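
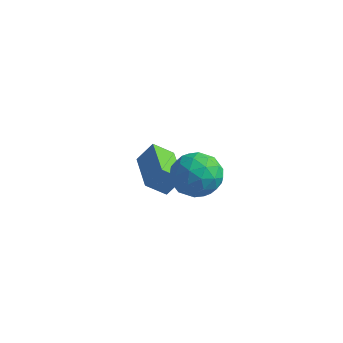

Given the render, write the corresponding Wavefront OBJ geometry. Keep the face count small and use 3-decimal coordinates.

v -3.011 1.729 -1.034
v -3.506 1.254 -0.498
v -4.195 2.949 -1.047
v -4.69 2.474 -0.511
v -2.63 2.106 -0.349
v -3.125 1.631 0.187
v -3.814 3.326 -0.362
v -4.309 2.851 0.174
v -0.869 -0.246 3.09
v -0.198 0.148 2.744
v -0.482 -1.428 2.496
v 0.189 -1.034 2.15
v 0.157 -1.161 2.992
v -0.082 -0.43 3.359
v -0.598 -0.85 1.881
v -0.837 -0.119 2.248
v -0.03 -0.225 1.997
v 0.436 -0.418 2.684
v -1.116 -0.862 2.556
v -0.65 -1.055 3.243
v -0.567 0.055 2.969
v -0.113 -1.335 2.271
v -0.132 -1.409 2.766
v 0.263 -1.178 2.562
v -0.5 -0.285 3.33
v -0.105 -0.054 3.127
v 0.103 -0.823 3.273
v -0.575 -1.226 2.113
v -0.18 -0.995 1.91
v -0.943 -0.102 2.678
v -0.548 0.129 2.474
v -0.783 -0.457 1.967
v -0.074 0.067 2.327
v 0.153 -0.628 1.978
v -0.309 -0.52 1.82
v -0.45 -0.09 2.035
v 0.2 -0.046 2.73
v 0.427 -0.741 2.381
v 0.408 -0.816 2.876
v 0.268 -0.386 3.092
v 0.299 -0.266 2.291
v -1.107 -0.539 2.859
v -0.88 -1.234 2.51
v -0.948 -0.894 2.148
v -1.088 -0.464 2.364
v -0.833 -0.652 3.262
v -0.606 -1.347 2.913
v -0.23 -1.19 3.205
v -0.371 -0.76 3.42
v -0.979 -1.014 2.949
f 2 4 1
f 5 2 1
f 1 4 3
f 3 5 1
f 2 8 4
f 6 2 5
f 6 8 2
f 4 8 3
f 7 5 3
f 3 8 7
f 7 6 5
f 8 6 7
f 9 46 25
f 46 20 49
f 25 49 14
f 46 49 25
f 9 25 21
f 25 14 26
f 21 26 10
f 25 26 21
f 9 21 30
f 21 10 31
f 30 31 16
f 21 31 30
f 9 30 42
f 30 16 45
f 42 45 19
f 30 45 42
f 9 42 46
f 42 19 50
f 46 50 20
f 42 50 46
f 10 26 37
f 26 14 40
f 37 40 18
f 26 40 37
f 14 49 27
f 49 20 48
f 27 48 13
f 49 48 27
f 20 50 47
f 50 19 43
f 47 43 11
f 50 43 47
f 19 45 44
f 45 16 32
f 44 32 15
f 45 32 44
f 16 31 36
f 31 10 33
f 36 33 17
f 31 33 36
f 12 38 24
f 38 18 39
f 24 39 13
f 38 39 24
f 12 24 22
f 24 13 23
f 22 23 11
f 24 23 22
f 12 22 29
f 22 11 28
f 29 28 15
f 22 28 29
f 12 29 34
f 29 15 35
f 34 35 17
f 29 35 34
f 12 34 38
f 34 17 41
f 38 41 18
f 34 41 38
f 13 39 27
f 39 18 40
f 27 40 14
f 39 40 27
f 11 23 47
f 23 13 48
f 47 48 20
f 23 48 47
f 15 28 44
f 28 11 43
f 44 43 19
f 28 43 44
f 17 35 36
f 35 15 32
f 36 32 16
f 35 32 36
f 18 41 37
f 41 17 33
f 37 33 10
f 41 33 37



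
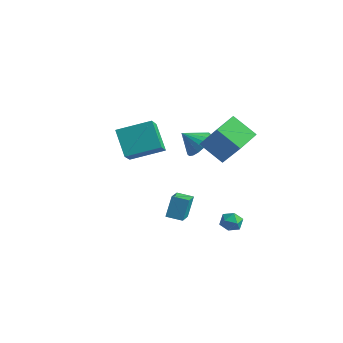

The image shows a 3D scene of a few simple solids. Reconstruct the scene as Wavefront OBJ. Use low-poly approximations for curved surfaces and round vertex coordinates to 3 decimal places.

v 2.124 -0.446 1.406
v 0.851 -0.526 2.269
v 2.153 0.933 1.576
v 0.88 0.854 2.439
v 3.26 -0.674 3.061
v 1.987 -0.753 3.924
v 3.289 0.706 3.231
v 2.016 0.626 4.094
v 1.71 0.322 -3.161
v 2.038 0.856 -3.298
v 2.382 -0.236 -3.722
v 2.71 0.298 -3.859
v 2.711 0.067 -3.261
v 2.295 0.411 -2.914
v 2.125 0.209 -4.106
v 1.709 0.553 -3.759
v 2.294 0.786 -3.882
v 2.656 0.698 -3.36
v 1.764 -0.078 -3.66
v 2.126 -0.166 -3.138
v -3.27 -0.548 -0.607
v -2.785 -1.638 0.504
v -4.312 0.146 0.528
v -3.827 -0.944 1.639
v -1.893 0.624 -0.059
v -1.408 -0.466 1.052
v -2.935 1.318 1.076
v -2.45 0.228 2.187
v 0.774 -3.315 -1.303
v 0.722 -2.705 -0.236
v 0.327 -2.219 -1.952
v 0.275 -1.609 -0.885
v 1.585 -3.051 -1.415
v 1.533 -2.441 -0.348
v 1.138 -1.955 -2.064
v 1.086 -1.345 -0.997
v -0.474 1.48 0.466
v -0.033 0.73 0.499
v -1.246 1.06 1.254
v 0.135 0.942 0.776
v 0.183 1.26 0.992
v 0.1 1.621 1.104
v -0.096 1.954 1.089
v -0.367 2.194 0.951
v -0.659 2.292 0.717
v -0.915 2.229 0.433
v -1.083 2.018 0.156
v -1.131 1.7 -0.06
v -1.049 1.338 -0.172
v -0.852 1.005 -0.157
v -0.581 0.765 -0.019
v -0.289 0.667 0.215
f 2 4 1
f 5 2 1
f 1 4 3
f 3 5 1
f 2 8 4
f 6 2 5
f 6 8 2
f 4 8 3
f 7 5 3
f 3 8 7
f 7 6 5
f 8 6 7
f 9 20 14
f 9 14 10
f 9 10 16
f 9 16 19
f 9 19 20
f 10 14 18
f 14 20 13
f 20 19 11
f 19 16 15
f 16 10 17
f 12 18 13
f 12 13 11
f 12 11 15
f 12 15 17
f 12 17 18
f 13 18 14
f 11 13 20
f 15 11 19
f 17 15 16
f 18 17 10
f 22 24 21
f 25 22 21
f 21 24 23
f 23 25 21
f 22 28 24
f 26 22 25
f 26 28 22
f 24 28 23
f 27 25 23
f 23 28 27
f 27 26 25
f 28 26 27
f 30 32 29
f 33 30 29
f 29 32 31
f 31 33 29
f 30 36 32
f 34 30 33
f 34 36 30
f 32 36 31
f 35 33 31
f 31 36 35
f 35 34 33
f 36 34 35
f 38 37 40
f 38 40 39
f 40 37 41
f 40 41 39
f 41 37 42
f 41 42 39
f 42 37 43
f 42 43 39
f 43 37 44
f 43 44 39
f 44 37 45
f 44 45 39
f 45 37 46
f 45 46 39
f 46 37 47
f 46 47 39
f 47 37 48
f 47 48 39
f 48 37 49
f 48 49 39
f 49 37 50
f 49 50 39
f 50 37 51
f 50 51 39
f 51 37 52
f 51 52 39
f 52 37 38
f 52 38 39



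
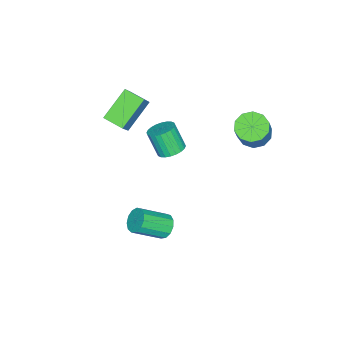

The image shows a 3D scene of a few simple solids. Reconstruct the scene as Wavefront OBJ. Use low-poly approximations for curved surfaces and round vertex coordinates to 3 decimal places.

v -2.301 3.381 2.401
v -1.497 3.078 1.952
v -0.434 3.356 3.671
v -1.239 3.659 4.119
v -1.536 3.672 1.88
v -0.473 3.95 3.599
v -1.868 4.155 2.008
v -0.805 4.432 3.727
v -2.365 4.342 2.285
v -1.302 4.62 4.004
v -2.838 4.162 2.607
v -1.775 4.44 4.325
v -3.106 3.684 2.849
v -2.043 3.962 4.568
v -3.067 3.09 2.921
v -2.004 3.368 4.64
v -2.735 2.608 2.793
v -1.672 2.885 4.512
v -2.238 2.42 2.516
v -1.175 2.698 4.235
v -1.765 2.6 2.195
v -0.702 2.878 3.913
v -1.616 -1.299 -0.77
v -0.954 -1.803 -0.94
v -1.161 -2.566 0.52
v -1.824 -2.061 0.69
v -0.805 -1.55 -0.786
v -1.012 -2.313 0.674
v -0.779 -1.258 -0.63
v -0.986 -2.021 0.83
v -0.881 -0.973 -0.495
v -1.088 -1.736 0.964
v -1.095 -0.737 -0.402
v -1.302 -1.5 1.057
v -1.388 -0.587 -0.365
v -1.595 -1.35 1.094
v -1.716 -0.545 -0.39
v -1.923 -1.308 1.07
v -2.029 -0.617 -0.472
v -2.236 -1.38 0.987
v -2.279 -0.794 -0.6
v -2.486 -1.557 0.86
v -2.428 -1.047 -0.754
v -2.635 -1.81 0.706
v -2.454 -1.339 -0.91
v -2.661 -2.102 0.55
v -2.352 -1.624 -1.044
v -2.559 -2.387 0.415
v -2.138 -1.86 -1.137
v -2.345 -2.623 0.322
v -1.845 -2.01 -1.174
v -2.052 -2.773 0.285
v -1.517 -2.052 -1.15
v -1.724 -2.815 0.31
v -1.204 -1.98 -1.067
v -1.411 -2.743 0.392
v 2.563 0.344 -3.031
v 3.159 0.404 -3.546
v 4.253 -0.823 -2.424
v 3.657 -0.884 -1.909
v 3.218 0.729 -3.247
v 4.311 -0.498 -2.126
v 3.069 0.932 -2.88
v 4.162 -0.296 -1.759
v 2.759 0.948 -2.561
v 3.853 -0.28 -1.439
v 2.387 0.772 -2.391
v 3.481 -0.456 -1.269
v 2.071 0.46 -2.424
v 3.165 -0.767 -1.302
v 1.912 0.111 -2.65
v 3.005 -1.116 -1.528
v 1.959 -0.163 -2.997
v 3.052 -1.391 -1.875
v 2.198 -0.277 -3.354
v 3.291 -1.505 -2.233
v 2.553 -0.194 -3.609
v 3.646 -1.422 -2.488
v 2.911 0.06 -3.681
v 4.005 -1.168 -2.559
v -2.024 -4.019 3.074
v -0.964 -3.802 4.398
v -1.907 -2.79 2.778
v -0.847 -2.572 4.103
v -0.333 -4.488 1.797
v 0.727 -4.27 3.122
v -0.216 -3.258 1.502
v 0.844 -3.041 2.826
f 2 1 5
f 2 5 3
f 3 5 6
f 3 6 4
f 5 1 7
f 5 7 6
f 6 7 8
f 6 8 4
f 7 1 9
f 7 9 8
f 8 9 10
f 8 10 4
f 9 1 11
f 9 11 10
f 10 11 12
f 10 12 4
f 11 1 13
f 11 13 12
f 12 13 14
f 12 14 4
f 13 1 15
f 13 15 14
f 14 15 16
f 14 16 4
f 15 1 17
f 15 17 16
f 16 17 18
f 16 18 4
f 17 1 19
f 17 19 18
f 18 19 20
f 18 20 4
f 19 1 21
f 19 21 20
f 20 21 22
f 20 22 4
f 21 1 2
f 21 2 22
f 22 2 3
f 22 3 4
f 24 23 27
f 24 27 25
f 25 27 28
f 25 28 26
f 27 23 29
f 27 29 28
f 28 29 30
f 28 30 26
f 29 23 31
f 29 31 30
f 30 31 32
f 30 32 26
f 31 23 33
f 31 33 32
f 32 33 34
f 32 34 26
f 33 23 35
f 33 35 34
f 34 35 36
f 34 36 26
f 35 23 37
f 35 37 36
f 36 37 38
f 36 38 26
f 37 23 39
f 37 39 38
f 38 39 40
f 38 40 26
f 39 23 41
f 39 41 40
f 40 41 42
f 40 42 26
f 41 23 43
f 41 43 42
f 42 43 44
f 42 44 26
f 43 23 45
f 43 45 44
f 44 45 46
f 44 46 26
f 45 23 47
f 45 47 46
f 46 47 48
f 46 48 26
f 47 23 49
f 47 49 48
f 48 49 50
f 48 50 26
f 49 23 51
f 49 51 50
f 50 51 52
f 50 52 26
f 51 23 53
f 51 53 52
f 52 53 54
f 52 54 26
f 53 23 55
f 53 55 54
f 54 55 56
f 54 56 26
f 55 23 24
f 55 24 56
f 56 24 25
f 56 25 26
f 58 57 61
f 58 61 59
f 59 61 62
f 59 62 60
f 61 57 63
f 61 63 62
f 62 63 64
f 62 64 60
f 63 57 65
f 63 65 64
f 64 65 66
f 64 66 60
f 65 57 67
f 65 67 66
f 66 67 68
f 66 68 60
f 67 57 69
f 67 69 68
f 68 69 70
f 68 70 60
f 69 57 71
f 69 71 70
f 70 71 72
f 70 72 60
f 71 57 73
f 71 73 72
f 72 73 74
f 72 74 60
f 73 57 75
f 73 75 74
f 74 75 76
f 74 76 60
f 75 57 77
f 75 77 76
f 76 77 78
f 76 78 60
f 77 57 79
f 77 79 78
f 78 79 80
f 78 80 60
f 79 57 58
f 79 58 80
f 80 58 59
f 80 59 60
f 82 84 81
f 85 82 81
f 81 84 83
f 83 85 81
f 82 88 84
f 86 82 85
f 86 88 82
f 84 88 83
f 87 85 83
f 83 88 87
f 87 86 85
f 88 86 87



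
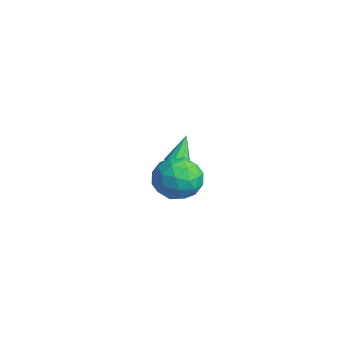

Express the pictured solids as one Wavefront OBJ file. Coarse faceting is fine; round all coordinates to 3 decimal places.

v -2.002 3.417 -1.805
v -1.692 3.163 -1.428
v -2.658 4.143 -0.775
v -1.53 3.446 -1.524
v -1.548 3.718 -1.728
v -1.74 3.875 -1.96
v -2.032 3.857 -2.134
v -2.312 3.671 -2.181
v -2.474 3.388 -2.085
v -2.456 3.116 -1.882
v -2.264 2.959 -1.649
v -1.972 2.977 -1.476
v 1.932 1.13 0.377
v 2.576 1.926 0.187
v 3.104 0.414 1.353
v 3.748 1.21 1.163
v 2.894 1.357 1.741
v 2.17 1.799 1.138
v 3.51 0.541 0.402
v 2.786 0.983 -0.201
v 3.551 1.562 0.203
v 3.17 2.066 1.03
v 2.51 0.274 0.51
v 2.129 0.778 1.337
v 2.151 1.59 0.196
v 3.529 0.75 1.344
v 3.027 0.836 1.683
v 3.405 1.304 1.572
v 1.913 1.516 0.755
v 2.291 1.984 0.644
v 2.478 1.65 1.557
v 3.389 0.356 0.896
v 3.767 0.824 0.785
v 2.275 1.036 -0.032
v 2.653 1.504 -0.143
v 3.202 0.69 -0.017
v 3.103 1.844 0.094
v 3.791 1.424 0.668
v 3.652 1.03 0.221
v 3.226 1.29 -0.134
v 2.879 2.141 0.581
v 3.568 1.721 1.154
v 3.066 1.807 1.494
v 2.64 2.067 1.139
v 3.452 1.927 0.59
v 2.112 0.619 0.386
v 2.801 0.199 0.959
v 3.04 0.273 0.401
v 2.614 0.533 0.046
v 1.889 0.916 0.872
v 2.577 0.496 1.446
v 2.454 1.05 1.674
v 2.028 1.31 1.319
v 2.228 0.413 0.95
f 2 1 4
f 2 4 3
f 4 1 5
f 4 5 3
f 5 1 6
f 5 6 3
f 6 1 7
f 6 7 3
f 7 1 8
f 7 8 3
f 8 1 9
f 8 9 3
f 9 1 10
f 9 10 3
f 10 1 11
f 10 11 3
f 11 1 12
f 11 12 3
f 12 1 2
f 12 2 3
f 13 50 29
f 50 24 53
f 29 53 18
f 50 53 29
f 13 29 25
f 29 18 30
f 25 30 14
f 29 30 25
f 13 25 34
f 25 14 35
f 34 35 20
f 25 35 34
f 13 34 46
f 34 20 49
f 46 49 23
f 34 49 46
f 13 46 50
f 46 23 54
f 50 54 24
f 46 54 50
f 14 30 41
f 30 18 44
f 41 44 22
f 30 44 41
f 18 53 31
f 53 24 52
f 31 52 17
f 53 52 31
f 24 54 51
f 54 23 47
f 51 47 15
f 54 47 51
f 23 49 48
f 49 20 36
f 48 36 19
f 49 36 48
f 20 35 40
f 35 14 37
f 40 37 21
f 35 37 40
f 16 42 28
f 42 22 43
f 28 43 17
f 42 43 28
f 16 28 26
f 28 17 27
f 26 27 15
f 28 27 26
f 16 26 33
f 26 15 32
f 33 32 19
f 26 32 33
f 16 33 38
f 33 19 39
f 38 39 21
f 33 39 38
f 16 38 42
f 38 21 45
f 42 45 22
f 38 45 42
f 17 43 31
f 43 22 44
f 31 44 18
f 43 44 31
f 15 27 51
f 27 17 52
f 51 52 24
f 27 52 51
f 19 32 48
f 32 15 47
f 48 47 23
f 32 47 48
f 21 39 40
f 39 19 36
f 40 36 20
f 39 36 40
f 22 45 41
f 45 21 37
f 41 37 14
f 45 37 41



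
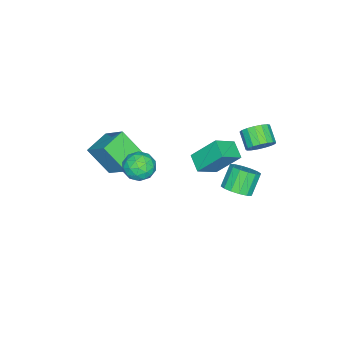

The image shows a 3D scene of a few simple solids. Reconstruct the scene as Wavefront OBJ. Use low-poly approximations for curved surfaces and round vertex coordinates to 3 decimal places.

v -0.262 -4.412 0.054
v 0.243 -3.068 1.267
v -0.274 -3.082 -1.413
v 0.231 -1.738 -0.2
v 1.269 -4.722 -0.24
v 1.774 -3.378 0.973
v 1.257 -3.392 -1.707
v 1.762 -2.048 -0.494
v -2.976 3.706 0.142
v -2.49 3.877 0.83
v -3.197 3.165 1.507
v -3.684 2.994 0.818
v -2.778 4.17 0.838
v -3.486 3.459 1.514
v -3.112 4.358 0.686
v -3.819 3.646 1.362
v -3.414 4.396 0.409
v -4.122 3.684 1.086
v -3.616 4.276 0.072
v -4.324 3.564 0.748
v -3.672 4.025 -0.25
v -4.379 3.314 0.426
v -3.568 3.701 -0.482
v -4.276 2.99 0.194
v -3.329 3.378 -0.571
v -4.036 2.667 0.105
v -3.009 3.13 -0.497
v -3.716 2.419 0.18
v -2.681 3.014 -0.276
v -3.388 2.303 0.4
v -2.421 3.057 0.04
v -3.129 2.345 0.717
v -2.288 3.248 0.38
v -2.996 2.536 1.056
v -2.313 3.544 0.665
v -3.021 2.832 1.341
v -2.531 2.519 -4.038
v -1.809 2.516 -3.451
v -2.747 2.598 -2.296
v -3.469 2.601 -2.882
v -1.889 2.98 -3.549
v -2.826 3.063 -2.394
v -2.14 3.321 -3.778
v -3.078 3.404 -2.622
v -2.496 3.447 -4.076
v -3.434 3.53 -2.921
v -2.862 3.324 -4.364
v -3.8 3.407 -3.209
v -3.139 2.985 -4.564
v -4.077 3.068 -3.409
v -3.253 2.522 -4.624
v -4.191 2.604 -3.469
v -3.174 2.057 -4.526
v -4.111 2.14 -3.371
v -2.922 1.716 -4.298
v -3.86 1.799 -3.142
v -2.566 1.59 -3.999
v -3.504 1.673 -2.844
v -2.2 1.713 -3.711
v -3.138 1.796 -2.556
v -1.923 2.052 -3.511
v -2.861 2.135 -2.356
v 2.854 0.104 1.2
v 3.29 -0.445 1.866
v 1.97 -1.115 0.774
v 2.406 -1.664 1.44
v 1.816 -0.948 1.714
v 2.363 -0.195 1.977
v 2.897 -1.365 0.663
v 3.444 -0.612 0.926
v 3.317 -1.353 1.534
v 2.648 -1.095 2.184
v 2.612 -0.465 0.456
v 1.943 -0.207 1.106
v 3.15 -0.064 1.57
v 2.11 -1.496 1.07
v 1.763 -1.076 1.231
v 2.02 -1.398 1.622
v 2.605 0.084 1.636
v 2.861 -0.239 2.027
v 1.994 -0.535 1.938
v 2.399 -1.321 0.613
v 2.655 -1.644 1.004
v 3.24 -0.162 1.018
v 3.497 -0.484 1.409
v 3.266 -1.025 0.702
v 3.422 -0.92 1.767
v 2.902 -1.637 1.517
v 3.191 -1.461 1.06
v 3.512 -1.018 1.214
v 3.029 -0.769 2.149
v 2.509 -1.485 1.899
v 2.162 -1.064 2.06
v 2.484 -0.621 2.214
v 3.045 -1.302 1.954
v 2.751 -0.075 0.741
v 2.231 -0.791 0.491
v 2.776 -0.939 0.426
v 3.098 -0.496 0.58
v 2.358 0.077 1.123
v 1.838 -0.64 0.873
v 1.748 -0.542 1.426
v 2.069 -0.099 1.58
v 2.215 -0.258 0.686
v -2.132 1.036 -1.191
v -2.544 2.31 0.335
v -1.406 1.807 -1.639
v -1.818 3.081 -0.113
v -1.002 0.439 -0.387
v -1.414 1.713 1.139
v -0.276 1.21 -0.835
v -0.688 2.484 0.691
f 2 4 1
f 5 2 1
f 1 4 3
f 3 5 1
f 2 8 4
f 6 2 5
f 6 8 2
f 4 8 3
f 7 5 3
f 3 8 7
f 7 6 5
f 8 6 7
f 10 9 13
f 10 13 11
f 11 13 14
f 11 14 12
f 13 9 15
f 13 15 14
f 14 15 16
f 14 16 12
f 15 9 17
f 15 17 16
f 16 17 18
f 16 18 12
f 17 9 19
f 17 19 18
f 18 19 20
f 18 20 12
f 19 9 21
f 19 21 20
f 20 21 22
f 20 22 12
f 21 9 23
f 21 23 22
f 22 23 24
f 22 24 12
f 23 9 25
f 23 25 24
f 24 25 26
f 24 26 12
f 25 9 27
f 25 27 26
f 26 27 28
f 26 28 12
f 27 9 29
f 27 29 28
f 28 29 30
f 28 30 12
f 29 9 31
f 29 31 30
f 30 31 32
f 30 32 12
f 31 9 33
f 31 33 32
f 32 33 34
f 32 34 12
f 33 9 35
f 33 35 34
f 34 35 36
f 34 36 12
f 35 9 10
f 35 10 36
f 36 10 11
f 36 11 12
f 38 37 41
f 38 41 39
f 39 41 42
f 39 42 40
f 41 37 43
f 41 43 42
f 42 43 44
f 42 44 40
f 43 37 45
f 43 45 44
f 44 45 46
f 44 46 40
f 45 37 47
f 45 47 46
f 46 47 48
f 46 48 40
f 47 37 49
f 47 49 48
f 48 49 50
f 48 50 40
f 49 37 51
f 49 51 50
f 50 51 52
f 50 52 40
f 51 37 53
f 51 53 52
f 52 53 54
f 52 54 40
f 53 37 55
f 53 55 54
f 54 55 56
f 54 56 40
f 55 37 57
f 55 57 56
f 56 57 58
f 56 58 40
f 57 37 59
f 57 59 58
f 58 59 60
f 58 60 40
f 59 37 61
f 59 61 60
f 60 61 62
f 60 62 40
f 61 37 38
f 61 38 62
f 62 38 39
f 62 39 40
f 63 100 79
f 100 74 103
f 79 103 68
f 100 103 79
f 63 79 75
f 79 68 80
f 75 80 64
f 79 80 75
f 63 75 84
f 75 64 85
f 84 85 70
f 75 85 84
f 63 84 96
f 84 70 99
f 96 99 73
f 84 99 96
f 63 96 100
f 96 73 104
f 100 104 74
f 96 104 100
f 64 80 91
f 80 68 94
f 91 94 72
f 80 94 91
f 68 103 81
f 103 74 102
f 81 102 67
f 103 102 81
f 74 104 101
f 104 73 97
f 101 97 65
f 104 97 101
f 73 99 98
f 99 70 86
f 98 86 69
f 99 86 98
f 70 85 90
f 85 64 87
f 90 87 71
f 85 87 90
f 66 92 78
f 92 72 93
f 78 93 67
f 92 93 78
f 66 78 76
f 78 67 77
f 76 77 65
f 78 77 76
f 66 76 83
f 76 65 82
f 83 82 69
f 76 82 83
f 66 83 88
f 83 69 89
f 88 89 71
f 83 89 88
f 66 88 92
f 88 71 95
f 92 95 72
f 88 95 92
f 67 93 81
f 93 72 94
f 81 94 68
f 93 94 81
f 65 77 101
f 77 67 102
f 101 102 74
f 77 102 101
f 69 82 98
f 82 65 97
f 98 97 73
f 82 97 98
f 71 89 90
f 89 69 86
f 90 86 70
f 89 86 90
f 72 95 91
f 95 71 87
f 91 87 64
f 95 87 91
f 106 108 105
f 109 106 105
f 105 108 107
f 107 109 105
f 106 112 108
f 110 106 109
f 110 112 106
f 108 112 107
f 111 109 107
f 107 112 111
f 111 110 109
f 112 110 111



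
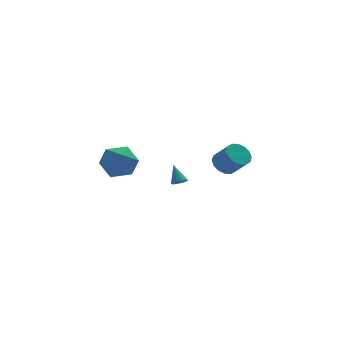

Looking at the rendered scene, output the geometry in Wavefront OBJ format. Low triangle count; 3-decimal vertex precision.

v 0.689 3.089 -0.756
v 0.964 3.45 -1.03
v 0.531 3.991 0.276
v 0.771 3.489 -1.093
v 0.566 3.467 -1.106
v 0.379 3.387 -1.065
v 0.24 3.262 -0.977
v 0.169 3.111 -0.855
v 0.178 2.956 -0.719
v 0.264 2.821 -0.587
v 0.415 2.727 -0.482
v 0.608 2.688 -0.418
v 0.813 2.71 -0.406
v 0.999 2.79 -0.447
v 1.139 2.915 -0.535
v 1.209 3.066 -0.656
v 1.201 3.221 -0.793
v 1.115 3.356 -0.924
v -5.023 -0.93 3.55
v -4.058 -0.311 4.052
v -3.922 -2.629 3.528
v -2.957 -2.01 4.03
v -3.985 -2.225 4.71
v -4.666 -1.174 4.724
v -3.314 -1.766 2.856
v -3.995 -0.715 2.87
v -3.002 -0.828 3.623
v -3.417 -1.111 4.769
v -4.563 -1.829 2.811
v -4.978 -2.112 3.957
v 3.324 2.537 0.78
v 3.881 3.213 0.989
v 4.514 2.338 2.129
v 3.956 1.663 1.92
v 3.503 3.282 1.252
v 4.136 2.408 2.392
v 3.077 3.152 1.389
v 3.71 2.278 2.529
v 2.717 2.858 1.362
v 3.35 1.983 2.503
v 2.52 2.477 1.18
v 3.153 1.603 2.32
v 2.538 2.113 0.89
v 3.171 1.238 2.031
v 2.766 1.862 0.571
v 3.399 0.987 1.711
v 3.144 1.792 0.308
v 3.777 0.918 1.448
v 3.57 1.922 0.171
v 4.203 1.048 1.311
v 3.93 2.217 0.197
v 4.563 1.342 1.338
v 4.127 2.597 0.38
v 4.76 1.723 1.52
v 4.109 2.962 0.669
v 4.742 2.087 1.81
f 2 1 4
f 2 4 3
f 4 1 5
f 4 5 3
f 5 1 6
f 5 6 3
f 6 1 7
f 6 7 3
f 7 1 8
f 7 8 3
f 8 1 9
f 8 9 3
f 9 1 10
f 9 10 3
f 10 1 11
f 10 11 3
f 11 1 12
f 11 12 3
f 12 1 13
f 12 13 3
f 13 1 14
f 13 14 3
f 14 1 15
f 14 15 3
f 15 1 16
f 15 16 3
f 16 1 17
f 16 17 3
f 17 1 18
f 17 18 3
f 18 1 2
f 18 2 3
f 19 30 24
f 19 24 20
f 19 20 26
f 19 26 29
f 19 29 30
f 20 24 28
f 24 30 23
f 30 29 21
f 29 26 25
f 26 20 27
f 22 28 23
f 22 23 21
f 22 21 25
f 22 25 27
f 22 27 28
f 23 28 24
f 21 23 30
f 25 21 29
f 27 25 26
f 28 27 20
f 32 31 35
f 32 35 33
f 33 35 36
f 33 36 34
f 35 31 37
f 35 37 36
f 36 37 38
f 36 38 34
f 37 31 39
f 37 39 38
f 38 39 40
f 38 40 34
f 39 31 41
f 39 41 40
f 40 41 42
f 40 42 34
f 41 31 43
f 41 43 42
f 42 43 44
f 42 44 34
f 43 31 45
f 43 45 44
f 44 45 46
f 44 46 34
f 45 31 47
f 45 47 46
f 46 47 48
f 46 48 34
f 47 31 49
f 47 49 48
f 48 49 50
f 48 50 34
f 49 31 51
f 49 51 50
f 50 51 52
f 50 52 34
f 51 31 53
f 51 53 52
f 52 53 54
f 52 54 34
f 53 31 55
f 53 55 54
f 54 55 56
f 54 56 34
f 55 31 32
f 55 32 56
f 56 32 33
f 56 33 34



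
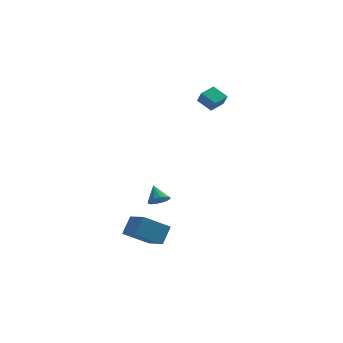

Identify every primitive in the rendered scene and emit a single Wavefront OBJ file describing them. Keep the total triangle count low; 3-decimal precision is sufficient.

v -2.335 0.442 -3.575
v -1.974 0.92 -3.854
v -2.685 1.178 -2.765
v -2.255 0.944 -3.997
v -2.554 0.853 -4.043
v -2.803 0.668 -3.983
v -2.944 0.431 -3.829
v -2.946 0.196 -3.617
v -2.808 0.018 -3.395
v -2.561 -0.063 -3.215
v -2.263 -0.028 -3.118
v -1.981 0.114 -3.125
v -1.78 0.332 -3.235
v -1.706 0.574 -3.424
v -1.776 0.787 -3.647
v -3.296 -5.063 -3.398
v -2.913 -4.348 -2.473
v -4.075 -3.951 -3.935
v -3.693 -3.236 -3.01
v -1.927 -4.564 -4.35
v -1.545 -3.849 -3.425
v -2.707 -3.452 -4.887
v -2.324 -2.737 -3.962
v -0.328 2.631 3.188
v -0.098 2.24 3.895
v 0.337 3.414 3.405
v 0.567 3.023 4.112
v 0.453 2.117 2.648
v 0.683 1.726 3.355
v 1.118 2.9 2.865
v 1.348 2.509 3.572
f 2 1 4
f 2 4 3
f 4 1 5
f 4 5 3
f 5 1 6
f 5 6 3
f 6 1 7
f 6 7 3
f 7 1 8
f 7 8 3
f 8 1 9
f 8 9 3
f 9 1 10
f 9 10 3
f 10 1 11
f 10 11 3
f 11 1 12
f 11 12 3
f 12 1 13
f 12 13 3
f 13 1 14
f 13 14 3
f 14 1 15
f 14 15 3
f 15 1 2
f 15 2 3
f 17 19 16
f 20 17 16
f 16 19 18
f 18 20 16
f 17 23 19
f 21 17 20
f 21 23 17
f 19 23 18
f 22 20 18
f 18 23 22
f 22 21 20
f 23 21 22
f 25 27 24
f 28 25 24
f 24 27 26
f 26 28 24
f 25 31 27
f 29 25 28
f 29 31 25
f 27 31 26
f 30 28 26
f 26 31 30
f 30 29 28
f 31 29 30



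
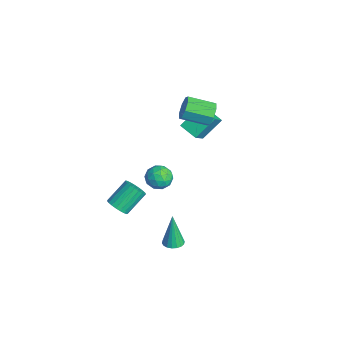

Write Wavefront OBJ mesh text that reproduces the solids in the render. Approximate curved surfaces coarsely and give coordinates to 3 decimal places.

v -1.449 2.215 2.832
v -1.191 1.89 2.183
v -1.674 0.439 2.72
v -1.931 0.765 3.368
v -0.78 1.909 2.605
v -1.262 0.458 3.142
v -0.76 2.107 3.16
v -1.243 0.657 3.696
v -1.144 2.369 3.522
v -1.627 0.919 4.059
v -1.706 2.541 3.48
v -2.189 1.09 4.017
v -2.118 2.522 3.058
v -2.6 1.071 3.595
v -2.137 2.323 2.504
v -2.62 0.873 3.04
v -1.753 2.061 2.141
v -2.236 0.611 2.678
v 2.494 -1.081 -3.968
v 2.887 -1.542 -3.899
v 2.186 -1.039 -1.932
v 3.046 -1.324 -3.88
v 3.097 -1.057 -3.878
v 3.028 -0.795 -3.893
v 2.853 -0.59 -3.924
v 2.607 -0.481 -3.963
v 2.339 -0.492 -4.004
v 2.101 -0.619 -4.037
v 1.942 -0.838 -4.057
v 1.891 -1.104 -4.059
v 1.96 -1.366 -4.043
v 2.135 -1.572 -4.012
v 2.381 -1.68 -3.973
v 2.649 -1.67 -3.933
v -4.353 1.717 -0.669
v -4.669 2.913 0.393
v -3.406 2.33 -1.078
v -3.722 3.526 -0.016
v -3.438 1.014 0.396
v -3.754 2.21 1.458
v -2.491 1.627 -0.013
v -2.807 2.823 1.049
v -0.602 -3.373 -3.191
v -0.094 -3.579 -2.739
v -0.551 -2.412 -1.697
v -1.058 -2.207 -2.149
v 0.047 -3.377 -2.903
v -0.409 -2.21 -1.86
v 0.076 -3.175 -3.116
v -0.381 -2.008 -2.074
v -0.012 -3.008 -3.343
v -0.469 -1.841 -2.3
v -0.203 -2.903 -3.543
v -0.659 -1.736 -2.5
v -0.462 -2.88 -3.682
v -0.918 -1.713 -2.64
v -0.745 -2.942 -3.737
v -1.202 -1.775 -2.694
v -1.004 -3.079 -3.697
v -1.46 -1.912 -2.654
v -1.193 -3.267 -3.57
v -1.649 -2.1 -2.527
v -1.28 -3.473 -3.377
v -1.736 -2.306 -2.335
v -1.249 -3.662 -3.152
v -1.706 -2.495 -2.11
v -1.107 -3.801 -2.934
v -1.564 -2.634 -1.892
v -0.877 -3.866 -2.761
v -1.334 -2.699 -1.718
v -0.6 -3.846 -2.661
v -1.056 -2.679 -1.619
v -0.323 -3.744 -2.654
v -0.779 -2.577 -1.611
v 3.37 -2.014 3.866
v 3.862 -1.53 3.506
v 3.478 -2.83 2.914
v 3.97 -2.346 2.554
v 4.188 -2.709 3.208
v 4.121 -2.204 3.796
v 3.219 -2.156 2.624
v 3.152 -1.651 3.212
v 3.769 -1.618 2.739
v 4.368 -1.959 3.1
v 2.972 -2.401 3.32
v 3.571 -2.742 3.681
v 3.607 -1.7 3.77
v 3.733 -2.66 2.65
v 3.861 -2.873 3.034
v 4.151 -2.588 2.823
v 3.759 -2.096 3.94
v 4.048 -1.812 3.729
v 4.24 -2.505 3.553
v 3.292 -2.548 2.691
v 3.581 -2.264 2.48
v 3.189 -1.772 3.597
v 3.479 -1.487 3.386
v 3.1 -1.855 2.867
v 3.841 -1.467 3.107
v 3.904 -1.947 2.548
v 3.463 -1.836 2.589
v 3.424 -1.539 2.935
v 4.193 -1.668 3.319
v 4.256 -2.148 2.76
v 4.384 -2.361 3.144
v 4.345 -2.064 3.49
v 4.138 -1.72 2.868
v 3.084 -2.212 3.66
v 3.147 -2.692 3.101
v 2.995 -2.296 2.93
v 2.956 -1.999 3.276
v 3.436 -2.413 3.872
v 3.499 -2.893 3.313
v 3.916 -2.821 3.485
v 3.877 -2.524 3.831
v 3.202 -2.64 3.552
f 2 1 5
f 2 5 3
f 3 5 6
f 3 6 4
f 5 1 7
f 5 7 6
f 6 7 8
f 6 8 4
f 7 1 9
f 7 9 8
f 8 9 10
f 8 10 4
f 9 1 11
f 9 11 10
f 10 11 12
f 10 12 4
f 11 1 13
f 11 13 12
f 12 13 14
f 12 14 4
f 13 1 15
f 13 15 14
f 14 15 16
f 14 16 4
f 15 1 17
f 15 17 16
f 16 17 18
f 16 18 4
f 17 1 2
f 17 2 18
f 18 2 3
f 18 3 4
f 20 19 22
f 20 22 21
f 22 19 23
f 22 23 21
f 23 19 24
f 23 24 21
f 24 19 25
f 24 25 21
f 25 19 26
f 25 26 21
f 26 19 27
f 26 27 21
f 27 19 28
f 27 28 21
f 28 19 29
f 28 29 21
f 29 19 30
f 29 30 21
f 30 19 31
f 30 31 21
f 31 19 32
f 31 32 21
f 32 19 33
f 32 33 21
f 33 19 34
f 33 34 21
f 34 19 20
f 34 20 21
f 36 38 35
f 39 36 35
f 35 38 37
f 37 39 35
f 36 42 38
f 40 36 39
f 40 42 36
f 38 42 37
f 41 39 37
f 37 42 41
f 41 40 39
f 42 40 41
f 44 43 47
f 44 47 45
f 45 47 48
f 45 48 46
f 47 43 49
f 47 49 48
f 48 49 50
f 48 50 46
f 49 43 51
f 49 51 50
f 50 51 52
f 50 52 46
f 51 43 53
f 51 53 52
f 52 53 54
f 52 54 46
f 53 43 55
f 53 55 54
f 54 55 56
f 54 56 46
f 55 43 57
f 55 57 56
f 56 57 58
f 56 58 46
f 57 43 59
f 57 59 58
f 58 59 60
f 58 60 46
f 59 43 61
f 59 61 60
f 60 61 62
f 60 62 46
f 61 43 63
f 61 63 62
f 62 63 64
f 62 64 46
f 63 43 65
f 63 65 64
f 64 65 66
f 64 66 46
f 65 43 67
f 65 67 66
f 66 67 68
f 66 68 46
f 67 43 69
f 67 69 68
f 68 69 70
f 68 70 46
f 69 43 71
f 69 71 70
f 70 71 72
f 70 72 46
f 71 43 73
f 71 73 72
f 72 73 74
f 72 74 46
f 73 43 44
f 73 44 74
f 74 44 45
f 74 45 46
f 75 112 91
f 112 86 115
f 91 115 80
f 112 115 91
f 75 91 87
f 91 80 92
f 87 92 76
f 91 92 87
f 75 87 96
f 87 76 97
f 96 97 82
f 87 97 96
f 75 96 108
f 96 82 111
f 108 111 85
f 96 111 108
f 75 108 112
f 108 85 116
f 112 116 86
f 108 116 112
f 76 92 103
f 92 80 106
f 103 106 84
f 92 106 103
f 80 115 93
f 115 86 114
f 93 114 79
f 115 114 93
f 86 116 113
f 116 85 109
f 113 109 77
f 116 109 113
f 85 111 110
f 111 82 98
f 110 98 81
f 111 98 110
f 82 97 102
f 97 76 99
f 102 99 83
f 97 99 102
f 78 104 90
f 104 84 105
f 90 105 79
f 104 105 90
f 78 90 88
f 90 79 89
f 88 89 77
f 90 89 88
f 78 88 95
f 88 77 94
f 95 94 81
f 88 94 95
f 78 95 100
f 95 81 101
f 100 101 83
f 95 101 100
f 78 100 104
f 100 83 107
f 104 107 84
f 100 107 104
f 79 105 93
f 105 84 106
f 93 106 80
f 105 106 93
f 77 89 113
f 89 79 114
f 113 114 86
f 89 114 113
f 81 94 110
f 94 77 109
f 110 109 85
f 94 109 110
f 83 101 102
f 101 81 98
f 102 98 82
f 101 98 102
f 84 107 103
f 107 83 99
f 103 99 76
f 107 99 103



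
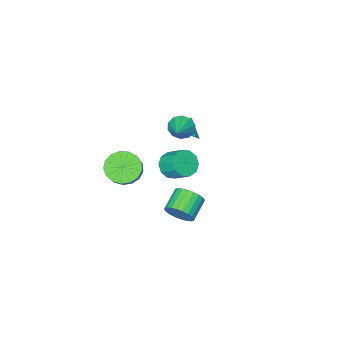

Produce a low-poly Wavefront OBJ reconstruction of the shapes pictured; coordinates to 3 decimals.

v 0.002 -4.377 -2.11
v 0.817 -4.222 -2.737
v 1.673 -3.228 -1.377
v 0.858 -3.383 -0.75
v 0.518 -3.835 -2.832
v 1.375 -2.841 -1.472
v 0.101 -3.573 -2.761
v 0.958 -2.578 -1.401
v -0.338 -3.494 -2.542
v 0.518 -2.5 -1.182
v -0.7 -3.618 -2.223
v 0.156 -2.624 -0.863
v -0.901 -3.916 -1.879
v -0.045 -2.921 -0.519
v -0.895 -4.32 -1.587
v -0.039 -3.325 -0.227
v -0.684 -4.736 -1.415
v 0.172 -3.742 -0.056
v -0.316 -5.071 -1.403
v 0.541 -4.076 -0.043
v 0.125 -5.246 -1.552
v 0.982 -4.252 -0.192
v 0.538 -5.223 -1.829
v 1.395 -4.228 -0.47
v 0.828 -5.006 -2.171
v 1.685 -4.011 -0.811
v 0.929 -4.645 -2.498
v 1.785 -3.65 -1.138
v -1.323 -1.93 -0.812
v -0.96 -2.385 -0.179
v -1.135 -1.405 0.625
v -1.497 -0.95 -0.008
v -0.576 -2.114 -0.426
v -0.751 -1.133 0.378
v -0.478 -1.772 -0.821
v -0.652 -0.792 -0.017
v -0.702 -1.491 -1.213
v -0.876 -0.511 -0.409
v -1.163 -1.378 -1.451
v -1.337 -0.397 -0.647
v -1.685 -1.475 -1.445
v -1.86 -0.495 -0.641
v -2.069 -1.747 -1.198
v -2.244 -0.766 -0.394
v -2.168 -2.088 -0.803
v -2.342 -1.108 0.001
v -1.944 -2.369 -0.411
v -2.118 -1.389 0.393
v -1.483 -2.483 -0.173
v -1.657 -1.502 0.631
v -3.201 -3.251 0.064
v -2.635 -2.88 0.8
v -3.959 -3.469 0.756
v -2.91 -2.477 0.626
v -3.262 -2.282 0.301
v -3.598 -2.346 -0.087
v -3.828 -2.653 -0.435
v -3.889 -3.12 -0.649
v -3.766 -3.622 -0.673
v -3.491 -4.025 -0.499
v -3.139 -4.22 -0.174
v -2.803 -4.156 0.215
v -2.574 -3.849 0.563
v -2.512 -3.382 0.777
v -1.663 -1.517 2.551
v -1.171 -1.675 1.994
v -0.637 -0.643 3.209
v -1.415 -1.294 1.868
v -1.754 -0.998 2.003
v -2.058 -0.901 2.348
v -2.211 -1.038 2.77
v -2.155 -1.359 3.108
v -1.911 -1.74 3.234
v -1.572 -2.036 3.099
v -1.268 -2.134 2.755
v -1.115 -1.996 2.333
v 2.029 2.841 0.58
v 2.495 2.452 1.146
v 1.398 1.95 1.706
v 0.931 2.339 1.14
v 2.441 2.735 1.293
v 1.343 2.234 1.853
v 2.323 3.035 1.331
v 1.226 2.533 1.891
v 2.161 3.305 1.256
v 1.064 2.803 1.815
v 1.979 3.504 1.077
v 0.882 3.002 1.637
v 1.804 3.602 0.823
v 0.707 3.101 1.382
v 1.664 3.585 0.531
v 0.566 3.083 1.091
v 1.579 3.454 0.248
v 0.481 2.952 0.807
v 1.562 3.23 0.014
v 0.465 2.728 0.574
v 1.617 2.946 -0.133
v 0.519 2.445 0.427
v 1.734 2.647 -0.171
v 0.637 2.145 0.389
v 1.896 2.377 -0.095
v 0.799 1.875 0.464
v 2.078 2.178 0.083
v 0.981 1.676 0.643
v 2.253 2.079 0.338
v 1.156 1.578 0.897
v 2.394 2.097 0.629
v 1.296 1.595 1.189
v 2.479 2.228 0.913
v 1.381 1.726 1.472
f 2 1 5
f 2 5 3
f 3 5 6
f 3 6 4
f 5 1 7
f 5 7 6
f 6 7 8
f 6 8 4
f 7 1 9
f 7 9 8
f 8 9 10
f 8 10 4
f 9 1 11
f 9 11 10
f 10 11 12
f 10 12 4
f 11 1 13
f 11 13 12
f 12 13 14
f 12 14 4
f 13 1 15
f 13 15 14
f 14 15 16
f 14 16 4
f 15 1 17
f 15 17 16
f 16 17 18
f 16 18 4
f 17 1 19
f 17 19 18
f 18 19 20
f 18 20 4
f 19 1 21
f 19 21 20
f 20 21 22
f 20 22 4
f 21 1 23
f 21 23 22
f 22 23 24
f 22 24 4
f 23 1 25
f 23 25 24
f 24 25 26
f 24 26 4
f 25 1 27
f 25 27 26
f 26 27 28
f 26 28 4
f 27 1 2
f 27 2 28
f 28 2 3
f 28 3 4
f 30 29 33
f 30 33 31
f 31 33 34
f 31 34 32
f 33 29 35
f 33 35 34
f 34 35 36
f 34 36 32
f 35 29 37
f 35 37 36
f 36 37 38
f 36 38 32
f 37 29 39
f 37 39 38
f 38 39 40
f 38 40 32
f 39 29 41
f 39 41 40
f 40 41 42
f 40 42 32
f 41 29 43
f 41 43 42
f 42 43 44
f 42 44 32
f 43 29 45
f 43 45 44
f 44 45 46
f 44 46 32
f 45 29 47
f 45 47 46
f 46 47 48
f 46 48 32
f 47 29 49
f 47 49 48
f 48 49 50
f 48 50 32
f 49 29 30
f 49 30 50
f 50 30 31
f 50 31 32
f 52 51 54
f 52 54 53
f 54 51 55
f 54 55 53
f 55 51 56
f 55 56 53
f 56 51 57
f 56 57 53
f 57 51 58
f 57 58 53
f 58 51 59
f 58 59 53
f 59 51 60
f 59 60 53
f 60 51 61
f 60 61 53
f 61 51 62
f 61 62 53
f 62 51 63
f 62 63 53
f 63 51 64
f 63 64 53
f 64 51 52
f 64 52 53
f 66 65 68
f 66 68 67
f 68 65 69
f 68 69 67
f 69 65 70
f 69 70 67
f 70 65 71
f 70 71 67
f 71 65 72
f 71 72 67
f 72 65 73
f 72 73 67
f 73 65 74
f 73 74 67
f 74 65 75
f 74 75 67
f 75 65 76
f 75 76 67
f 76 65 66
f 76 66 67
f 78 77 81
f 78 81 79
f 79 81 82
f 79 82 80
f 81 77 83
f 81 83 82
f 82 83 84
f 82 84 80
f 83 77 85
f 83 85 84
f 84 85 86
f 84 86 80
f 85 77 87
f 85 87 86
f 86 87 88
f 86 88 80
f 87 77 89
f 87 89 88
f 88 89 90
f 88 90 80
f 89 77 91
f 89 91 90
f 90 91 92
f 90 92 80
f 91 77 93
f 91 93 92
f 92 93 94
f 92 94 80
f 93 77 95
f 93 95 94
f 94 95 96
f 94 96 80
f 95 77 97
f 95 97 96
f 96 97 98
f 96 98 80
f 97 77 99
f 97 99 98
f 98 99 100
f 98 100 80
f 99 77 101
f 99 101 100
f 100 101 102
f 100 102 80
f 101 77 103
f 101 103 102
f 102 103 104
f 102 104 80
f 103 77 105
f 103 105 104
f 104 105 106
f 104 106 80
f 105 77 107
f 105 107 106
f 106 107 108
f 106 108 80
f 107 77 109
f 107 109 108
f 108 109 110
f 108 110 80
f 109 77 78
f 109 78 110
f 110 78 79
f 110 79 80



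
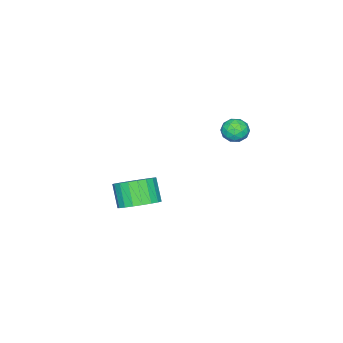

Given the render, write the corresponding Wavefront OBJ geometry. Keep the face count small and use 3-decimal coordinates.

v 2.618 2.225 3.198
v 3.105 2.262 2.705
v 3.275 1.538 3.795
v 3.762 1.575 3.302
v 3.621 2.131 3.693
v 3.214 2.555 3.324
v 3.166 1.245 3.176
v 2.759 1.669 2.807
v 3.443 1.656 2.691
v 3.725 2.204 3.011
v 2.655 1.596 3.489
v 2.937 2.144 3.809
v 2.803 2.304 2.899
v 3.577 1.496 3.601
v 3.493 1.823 3.831
v 3.78 1.845 3.541
v 2.868 2.476 3.263
v 3.154 2.498 2.973
v 3.458 2.421 3.554
v 3.226 1.302 3.527
v 3.512 1.324 3.237
v 2.6 1.955 2.959
v 2.887 1.977 2.669
v 2.922 1.379 2.946
v 3.289 1.97 2.601
v 3.675 1.566 2.952
v 3.324 1.372 2.878
v 3.086 1.621 2.661
v 3.454 2.292 2.789
v 3.841 1.888 3.14
v 3.758 2.215 3.37
v 3.519 2.464 3.153
v 3.653 1.936 2.781
v 2.539 1.912 3.36
v 2.926 1.508 3.711
v 2.861 1.336 3.347
v 2.622 1.585 3.13
v 2.705 2.234 3.548
v 3.091 1.83 3.899
v 3.294 2.179 3.839
v 3.056 2.428 3.622
v 2.727 1.864 3.719
v 4.249 -2.602 -3.135
v 5.112 -2.36 -2.589
v 4.594 -3.015 -1.479
v 3.731 -3.258 -2.025
v 4.854 -2.017 -2.508
v 4.336 -2.673 -1.397
v 4.491 -1.776 -2.535
v 3.973 -2.431 -1.424
v 4.087 -1.677 -2.665
v 3.568 -2.333 -1.555
v 3.71 -1.739 -2.877
v 3.192 -2.395 -1.767
v 3.426 -1.95 -3.134
v 2.908 -2.605 -2.023
v 3.285 -2.273 -3.391
v 2.767 -2.929 -2.28
v 3.311 -2.654 -3.604
v 2.793 -3.309 -2.493
v 3.499 -3.025 -3.735
v 2.98 -3.681 -2.625
v 3.816 -3.324 -3.763
v 3.298 -3.979 -2.653
v 4.208 -3.497 -3.683
v 3.69 -4.153 -2.572
v 4.608 -3.516 -3.507
v 4.09 -4.172 -2.397
v 4.945 -3.377 -3.268
v 4.427 -4.033 -2.157
v 5.162 -3.104 -3.005
v 4.644 -3.759 -1.895
v 5.221 -2.744 -2.765
v 4.703 -3.4 -1.655
f 1 38 17
f 38 12 41
f 17 41 6
f 38 41 17
f 1 17 13
f 17 6 18
f 13 18 2
f 17 18 13
f 1 13 22
f 13 2 23
f 22 23 8
f 13 23 22
f 1 22 34
f 22 8 37
f 34 37 11
f 22 37 34
f 1 34 38
f 34 11 42
f 38 42 12
f 34 42 38
f 2 18 29
f 18 6 32
f 29 32 10
f 18 32 29
f 6 41 19
f 41 12 40
f 19 40 5
f 41 40 19
f 12 42 39
f 42 11 35
f 39 35 3
f 42 35 39
f 11 37 36
f 37 8 24
f 36 24 7
f 37 24 36
f 8 23 28
f 23 2 25
f 28 25 9
f 23 25 28
f 4 30 16
f 30 10 31
f 16 31 5
f 30 31 16
f 4 16 14
f 16 5 15
f 14 15 3
f 16 15 14
f 4 14 21
f 14 3 20
f 21 20 7
f 14 20 21
f 4 21 26
f 21 7 27
f 26 27 9
f 21 27 26
f 4 26 30
f 26 9 33
f 30 33 10
f 26 33 30
f 5 31 19
f 31 10 32
f 19 32 6
f 31 32 19
f 3 15 39
f 15 5 40
f 39 40 12
f 15 40 39
f 7 20 36
f 20 3 35
f 36 35 11
f 20 35 36
f 9 27 28
f 27 7 24
f 28 24 8
f 27 24 28
f 10 33 29
f 33 9 25
f 29 25 2
f 33 25 29
f 44 43 47
f 44 47 45
f 45 47 48
f 45 48 46
f 47 43 49
f 47 49 48
f 48 49 50
f 48 50 46
f 49 43 51
f 49 51 50
f 50 51 52
f 50 52 46
f 51 43 53
f 51 53 52
f 52 53 54
f 52 54 46
f 53 43 55
f 53 55 54
f 54 55 56
f 54 56 46
f 55 43 57
f 55 57 56
f 56 57 58
f 56 58 46
f 57 43 59
f 57 59 58
f 58 59 60
f 58 60 46
f 59 43 61
f 59 61 60
f 60 61 62
f 60 62 46
f 61 43 63
f 61 63 62
f 62 63 64
f 62 64 46
f 63 43 65
f 63 65 64
f 64 65 66
f 64 66 46
f 65 43 67
f 65 67 66
f 66 67 68
f 66 68 46
f 67 43 69
f 67 69 68
f 68 69 70
f 68 70 46
f 69 43 71
f 69 71 70
f 70 71 72
f 70 72 46
f 71 43 73
f 71 73 72
f 72 73 74
f 72 74 46
f 73 43 44
f 73 44 74
f 74 44 45
f 74 45 46



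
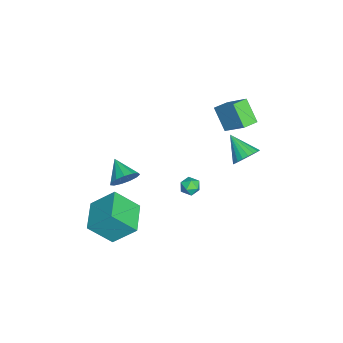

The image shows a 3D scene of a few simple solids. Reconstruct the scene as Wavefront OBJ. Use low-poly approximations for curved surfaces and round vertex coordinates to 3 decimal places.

v -1.561 -2.874 -2.4
v -1.057 -2.831 -1.572
v -2.739 -3.666 -1.64
v -1.367 -2.382 -1.586
v -1.74 -2.089 -1.859
v -2.055 -2.045 -2.303
v -2.214 -2.265 -2.778
v -2.165 -2.678 -3.133
v -1.924 -3.153 -3.255
v -1.568 -3.54 -3.105
v -1.21 -3.715 -2.732
v -0.963 -3.624 -2.253
v -0.906 -3.294 -1.82
v -0.199 4.432 2.013
v 0.548 3.987 2.279
v -1.201 3.368 3.047
v 0.524 4.261 2.538
v 0.375 4.566 2.706
v 0.126 4.847 2.755
v -0.179 5.056 2.675
v -0.487 5.158 2.48
v -0.746 5.133 2.205
v -0.91 4.988 1.897
v -0.951 4.746 1.608
v -0.862 4.45 1.39
v -0.659 4.151 1.279
v -0.376 3.901 1.296
v -0.062 3.742 1.436
v 0.228 3.702 1.676
v 0.444 3.789 1.974
v -3.75 3.603 1.549
v -4.632 2.862 2.853
v -2.936 4.8 2.78
v -3.818 4.058 4.084
v -2.942 2.902 1.696
v -3.824 2.16 3
v -2.128 4.098 2.927
v -3.01 3.357 4.231
v -0.057 -3.231 -4.729
v 0.187 -4.68 -3.256
v 0.019 -1.757 -3.292
v 0.263 -3.206 -1.819
v 2.037 -3.114 -4.961
v 2.281 -4.563 -3.488
v 2.113 -1.64 -3.524
v 2.357 -3.089 -2.051
v 0.687 1.803 0.313
v 1.354 1.804 0.222
v 0.626 0.816 -0.142
v 1.293 0.817 -0.233
v 1.038 0.775 0.388
v 1.076 1.385 0.67
v 0.904 1.235 -0.59
v 0.942 1.845 -0.308
v 1.488 1.453 -0.336
v 1.571 1.168 0.268
v 0.409 1.452 -0.188
v 0.492 1.167 0.416
f 2 1 4
f 2 4 3
f 4 1 5
f 4 5 3
f 5 1 6
f 5 6 3
f 6 1 7
f 6 7 3
f 7 1 8
f 7 8 3
f 8 1 9
f 8 9 3
f 9 1 10
f 9 10 3
f 10 1 11
f 10 11 3
f 11 1 12
f 11 12 3
f 12 1 13
f 12 13 3
f 13 1 2
f 13 2 3
f 15 14 17
f 15 17 16
f 17 14 18
f 17 18 16
f 18 14 19
f 18 19 16
f 19 14 20
f 19 20 16
f 20 14 21
f 20 21 16
f 21 14 22
f 21 22 16
f 22 14 23
f 22 23 16
f 23 14 24
f 23 24 16
f 24 14 25
f 24 25 16
f 25 14 26
f 25 26 16
f 26 14 27
f 26 27 16
f 27 14 28
f 27 28 16
f 28 14 29
f 28 29 16
f 29 14 30
f 29 30 16
f 30 14 15
f 30 15 16
f 32 34 31
f 35 32 31
f 31 34 33
f 33 35 31
f 32 38 34
f 36 32 35
f 36 38 32
f 34 38 33
f 37 35 33
f 33 38 37
f 37 36 35
f 38 36 37
f 40 42 39
f 43 40 39
f 39 42 41
f 41 43 39
f 40 46 42
f 44 40 43
f 44 46 40
f 42 46 41
f 45 43 41
f 41 46 45
f 45 44 43
f 46 44 45
f 47 58 52
f 47 52 48
f 47 48 54
f 47 54 57
f 47 57 58
f 48 52 56
f 52 58 51
f 58 57 49
f 57 54 53
f 54 48 55
f 50 56 51
f 50 51 49
f 50 49 53
f 50 53 55
f 50 55 56
f 51 56 52
f 49 51 58
f 53 49 57
f 55 53 54
f 56 55 48



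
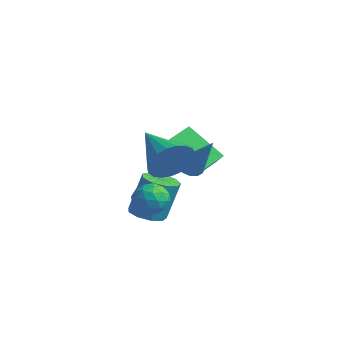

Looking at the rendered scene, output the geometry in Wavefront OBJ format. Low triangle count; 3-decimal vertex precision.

v 0.233 -0.036 -0.341
v 0.931 -0.225 -0.117
v 0.029 -1.195 -0.683
v 0.727 -1.384 -0.459
v 0.203 -1.195 0.054
v 0.329 -0.479 0.265
v 0.631 -0.941 -1.065
v 0.757 -0.225 -0.854
v 1.177 -0.784 -0.565
v 0.913 -0.941 0.127
v 0.047 -0.479 -0.927
v -0.217 -0.636 -0.235
v 0.6 -0.029 -0.199
v 0.36 -1.391 -0.601
v 0.052 -1.28 -0.299
v 0.463 -1.391 -0.168
v 0.246 -0.178 0.026
v 0.656 -0.289 0.157
v 0.229 -0.86 0.258
v 0.304 -1.131 -0.957
v 0.714 -1.242 -0.826
v 0.497 -0.029 -0.632
v 0.908 -0.14 -0.501
v 0.731 -0.56 -1.058
v 1.155 -0.468 -0.331
v 1.035 -1.149 -0.531
v 0.978 -0.889 -0.888
v 1.052 -0.468 -0.764
v 0.999 -0.561 0.076
v 0.88 -1.242 -0.125
v 0.572 -1.131 0.177
v 0.646 -0.71 0.301
v 1.144 -0.889 -0.187
v 0.08 -0.178 -0.675
v -0.039 -0.859 -0.876
v 0.314 -0.71 -1.101
v 0.388 -0.289 -0.977
v -0.075 -0.271 -0.269
v -0.195 -0.952 -0.469
v -0.092 -0.952 -0.036
v -0.018 -0.531 0.088
v -0.184 -0.531 -0.613
v -2.14 2.985 -0.724
v -1.766 3.292 -1.026
v -0.82 3.055 0.984
v -1.962 3.502 -0.883
v -2.214 3.549 -0.69
v -2.443 3.416 -0.508
v -2.576 3.146 -0.394
v -2.57 2.825 -0.386
v -2.427 2.555 -0.485
v -2.193 2.421 -0.66
v -1.943 2.466 -0.855
v -1.754 2.676 -1.009
v -1.688 2.984 -1.073
v -4.167 3.074 -0.405
v -3.552 2.991 0.191
v -4.375 4.186 -0.035
v -3.761 4.103 0.56
v -2.819 3.757 -1.7
v -2.205 3.674 -1.105
v -3.028 4.869 -1.331
v -2.413 4.786 -0.735
v -2.028 0.87 -2.637
v -1.294 1.056 -2.774
v -1.097 1.575 -1.02
v -1.832 1.39 -0.883
v -1.604 1.472 -2.863
v -1.407 1.991 -1.108
v -2.113 1.607 -2.846
v -1.916 2.126 -1.091
v -2.582 1.397 -2.731
v -2.386 1.916 -0.977
v -2.792 0.941 -2.572
v -2.596 1.46 -0.818
v -2.645 0.452 -2.444
v -2.449 0.971 -0.69
v -2.209 0.159 -2.406
v -2.013 0.678 -0.652
v -1.689 0.198 -2.476
v -1.492 0.717 -0.722
v -1.327 0.553 -2.622
v -1.131 1.072 -0.867
v 1.306 -0.402 1.695
v 1.648 -0.015 2.504
v -0.626 -0.178 2.405
v 1.6 0.307 2.272
v 1.501 0.505 1.94
v 1.368 0.547 1.566
v 1.225 0.425 1.214
v 1.095 0.16 0.945
v 1.002 -0.203 0.806
v 0.961 -0.6 0.821
v 0.98 -0.962 0.986
v 1.055 -1.228 1.275
v 1.174 -1.351 1.636
v 1.315 -1.31 2.007
v 1.455 -1.112 2.324
v 1.569 -0.791 2.532
v 1.637 -0.403 2.596
f 1 38 17
f 38 12 41
f 17 41 6
f 38 41 17
f 1 17 13
f 17 6 18
f 13 18 2
f 17 18 13
f 1 13 22
f 13 2 23
f 22 23 8
f 13 23 22
f 1 22 34
f 22 8 37
f 34 37 11
f 22 37 34
f 1 34 38
f 34 11 42
f 38 42 12
f 34 42 38
f 2 18 29
f 18 6 32
f 29 32 10
f 18 32 29
f 6 41 19
f 41 12 40
f 19 40 5
f 41 40 19
f 12 42 39
f 42 11 35
f 39 35 3
f 42 35 39
f 11 37 36
f 37 8 24
f 36 24 7
f 37 24 36
f 8 23 28
f 23 2 25
f 28 25 9
f 23 25 28
f 4 30 16
f 30 10 31
f 16 31 5
f 30 31 16
f 4 16 14
f 16 5 15
f 14 15 3
f 16 15 14
f 4 14 21
f 14 3 20
f 21 20 7
f 14 20 21
f 4 21 26
f 21 7 27
f 26 27 9
f 21 27 26
f 4 26 30
f 26 9 33
f 30 33 10
f 26 33 30
f 5 31 19
f 31 10 32
f 19 32 6
f 31 32 19
f 3 15 39
f 15 5 40
f 39 40 12
f 15 40 39
f 7 20 36
f 20 3 35
f 36 35 11
f 20 35 36
f 9 27 28
f 27 7 24
f 28 24 8
f 27 24 28
f 10 33 29
f 33 9 25
f 29 25 2
f 33 25 29
f 44 43 46
f 44 46 45
f 46 43 47
f 46 47 45
f 47 43 48
f 47 48 45
f 48 43 49
f 48 49 45
f 49 43 50
f 49 50 45
f 50 43 51
f 50 51 45
f 51 43 52
f 51 52 45
f 52 43 53
f 52 53 45
f 53 43 54
f 53 54 45
f 54 43 55
f 54 55 45
f 55 43 44
f 55 44 45
f 57 59 56
f 60 57 56
f 56 59 58
f 58 60 56
f 57 63 59
f 61 57 60
f 61 63 57
f 59 63 58
f 62 60 58
f 58 63 62
f 62 61 60
f 63 61 62
f 65 64 68
f 65 68 66
f 66 68 69
f 66 69 67
f 68 64 70
f 68 70 69
f 69 70 71
f 69 71 67
f 70 64 72
f 70 72 71
f 71 72 73
f 71 73 67
f 72 64 74
f 72 74 73
f 73 74 75
f 73 75 67
f 74 64 76
f 74 76 75
f 75 76 77
f 75 77 67
f 76 64 78
f 76 78 77
f 77 78 79
f 77 79 67
f 78 64 80
f 78 80 79
f 79 80 81
f 79 81 67
f 80 64 82
f 80 82 81
f 81 82 83
f 81 83 67
f 82 64 65
f 82 65 83
f 83 65 66
f 83 66 67
f 85 84 87
f 85 87 86
f 87 84 88
f 87 88 86
f 88 84 89
f 88 89 86
f 89 84 90
f 89 90 86
f 90 84 91
f 90 91 86
f 91 84 92
f 91 92 86
f 92 84 93
f 92 93 86
f 93 84 94
f 93 94 86
f 94 84 95
f 94 95 86
f 95 84 96
f 95 96 86
f 96 84 97
f 96 97 86
f 97 84 98
f 97 98 86
f 98 84 99
f 98 99 86
f 99 84 100
f 99 100 86
f 100 84 85
f 100 85 86



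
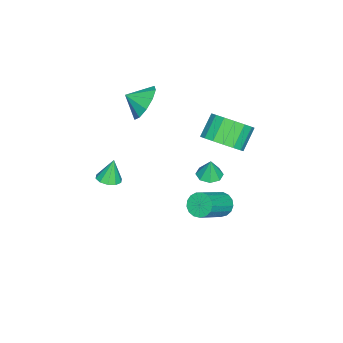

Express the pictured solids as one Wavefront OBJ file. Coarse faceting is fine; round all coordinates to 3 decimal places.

v -0.488 -1.201 3.246
v 0.521 -1.044 3.002
v -0.232 -2.059 3.754
v 0.402 -0.745 3.566
v -0.057 -0.621 4.007
v -0.681 -0.718 4.158
v -1.231 -0.999 3.96
v -1.497 -1.358 3.489
v -1.378 -1.656 2.925
v -0.919 -1.781 2.484
v -0.295 -1.684 2.334
v 0.255 -1.403 2.531
v -0.365 2.637 -2.969
v 0.065 2.814 -3.491
v 1.576 2.32 -2.414
v 1.145 2.143 -1.891
v 0.032 3.097 -3.315
v 1.543 2.603 -2.238
v -0.092 3.275 -3.06
v 1.419 2.781 -1.982
v -0.278 3.306 -2.783
v 1.232 2.812 -1.706
v -0.485 3.185 -2.549
v 1.025 2.691 -1.472
v -0.664 2.937 -2.412
v 0.846 2.443 -1.334
v -0.775 2.621 -2.401
v 0.735 2.127 -1.324
v -0.792 2.309 -2.521
v 0.719 1.815 -1.444
v -0.711 2.072 -2.743
v 0.8 1.578 -1.666
v -0.551 1.964 -3.017
v 0.96 1.47 -1.94
v -0.348 2.01 -3.28
v 1.162 1.516 -2.203
v -0.15 2.2 -3.471
v 1.361 1.706 -2.394
v -0 2.49 -3.548
v 1.51 1.996 -2.47
v 2.125 2.967 1.429
v 2.705 3.201 1.356
v 2.215 3.053 2.431
v 2.366 3.544 1.357
v 1.886 3.549 1.4
v 1.545 3.213 1.46
v 1.544 2.732 1.502
v 1.883 2.389 1.501
v 2.363 2.384 1.458
v 2.704 2.721 1.398
v 2.962 -1.592 0.35
v 3.33 -1.093 0.363
v 2.698 -1.428 1.53
v 2.977 -0.978 0.268
v 2.618 -1.097 0.204
v 2.391 -1.405 0.196
v 2.382 -1.785 0.247
v 2.595 -2.091 0.337
v 2.947 -2.206 0.432
v 3.306 -2.087 0.496
v 3.533 -1.778 0.504
v 3.542 -1.399 0.453
v -0.022 2.761 1.823
v 0.551 2.145 2.484
v -0.385 2.342 3.478
v -0.958 2.959 2.817
v 0.735 2.616 2.564
v -0.2 2.813 3.559
v 0.747 3.12 2.475
v -0.189 3.317 3.47
v 0.582 3.542 2.236
v -0.354 3.739 3.231
v 0.279 3.785 1.903
v -0.657 3.982 2.897
v -0.093 3.794 1.551
v -1.029 3.991 2.545
v -0.449 3.566 1.261
v -1.385 3.763 2.256
v -0.707 3.154 1.1
v -1.643 3.351 2.095
v -0.808 2.652 1.105
v -1.744 2.849 2.1
v -0.729 2.175 1.274
v -1.665 2.372 2.269
v -0.488 1.832 1.569
v -1.424 2.029 2.563
v -0.14 1.703 1.922
v -1.076 1.9 2.916
v 0.235 1.815 2.252
v -0.701 2.013 3.247
f 2 1 4
f 2 4 3
f 4 1 5
f 4 5 3
f 5 1 6
f 5 6 3
f 6 1 7
f 6 7 3
f 7 1 8
f 7 8 3
f 8 1 9
f 8 9 3
f 9 1 10
f 9 10 3
f 10 1 11
f 10 11 3
f 11 1 12
f 11 12 3
f 12 1 2
f 12 2 3
f 14 13 17
f 14 17 15
f 15 17 18
f 15 18 16
f 17 13 19
f 17 19 18
f 18 19 20
f 18 20 16
f 19 13 21
f 19 21 20
f 20 21 22
f 20 22 16
f 21 13 23
f 21 23 22
f 22 23 24
f 22 24 16
f 23 13 25
f 23 25 24
f 24 25 26
f 24 26 16
f 25 13 27
f 25 27 26
f 26 27 28
f 26 28 16
f 27 13 29
f 27 29 28
f 28 29 30
f 28 30 16
f 29 13 31
f 29 31 30
f 30 31 32
f 30 32 16
f 31 13 33
f 31 33 32
f 32 33 34
f 32 34 16
f 33 13 35
f 33 35 34
f 34 35 36
f 34 36 16
f 35 13 37
f 35 37 36
f 36 37 38
f 36 38 16
f 37 13 39
f 37 39 38
f 38 39 40
f 38 40 16
f 39 13 14
f 39 14 40
f 40 14 15
f 40 15 16
f 42 41 44
f 42 44 43
f 44 41 45
f 44 45 43
f 45 41 46
f 45 46 43
f 46 41 47
f 46 47 43
f 47 41 48
f 47 48 43
f 48 41 49
f 48 49 43
f 49 41 50
f 49 50 43
f 50 41 42
f 50 42 43
f 52 51 54
f 52 54 53
f 54 51 55
f 54 55 53
f 55 51 56
f 55 56 53
f 56 51 57
f 56 57 53
f 57 51 58
f 57 58 53
f 58 51 59
f 58 59 53
f 59 51 60
f 59 60 53
f 60 51 61
f 60 61 53
f 61 51 62
f 61 62 53
f 62 51 52
f 62 52 53
f 64 63 67
f 64 67 65
f 65 67 68
f 65 68 66
f 67 63 69
f 67 69 68
f 68 69 70
f 68 70 66
f 69 63 71
f 69 71 70
f 70 71 72
f 70 72 66
f 71 63 73
f 71 73 72
f 72 73 74
f 72 74 66
f 73 63 75
f 73 75 74
f 74 75 76
f 74 76 66
f 75 63 77
f 75 77 76
f 76 77 78
f 76 78 66
f 77 63 79
f 77 79 78
f 78 79 80
f 78 80 66
f 79 63 81
f 79 81 80
f 80 81 82
f 80 82 66
f 81 63 83
f 81 83 82
f 82 83 84
f 82 84 66
f 83 63 85
f 83 85 84
f 84 85 86
f 84 86 66
f 85 63 87
f 85 87 86
f 86 87 88
f 86 88 66
f 87 63 89
f 87 89 88
f 88 89 90
f 88 90 66
f 89 63 64
f 89 64 90
f 90 64 65
f 90 65 66



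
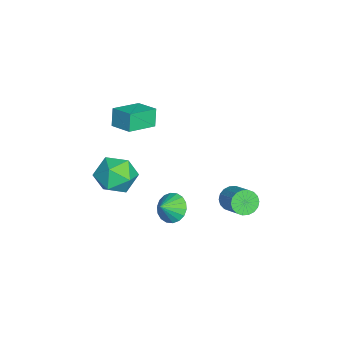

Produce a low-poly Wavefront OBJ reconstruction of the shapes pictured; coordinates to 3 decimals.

v 2.94 2.445 -2.782
v 3.285 2.63 -3.433
v 4.465 3.259 -2.63
v 4.12 3.075 -1.978
v 3.095 2.903 -3.368
v 4.276 3.532 -2.565
v 2.875 3.085 -3.187
v 4.055 3.714 -2.384
v 2.668 3.14 -2.926
v 3.848 3.769 -2.123
v 2.514 3.058 -2.636
v 3.694 3.687 -1.833
v 2.445 2.854 -2.375
v 3.625 3.483 -1.572
v 2.474 2.57 -2.194
v 3.654 3.199 -1.391
v 2.595 2.261 -2.13
v 3.775 2.89 -1.327
v 2.784 1.988 -2.195
v 3.965 2.617 -1.392
v 3.005 1.806 -2.376
v 4.185 2.435 -1.573
v 3.212 1.751 -2.637
v 4.392 2.38 -1.834
v 3.366 1.833 -2.927
v 4.546 2.462 -2.124
v 3.435 2.037 -3.188
v 4.615 2.666 -2.385
v 3.406 2.321 -3.369
v 4.586 2.95 -2.566
v 2.444 -0.642 -4.177
v 2.976 -0.887 -4.887
v 3.036 -1.198 -3.543
v 3.155 -0.544 -4.753
v 3.193 -0.22 -4.505
v 3.083 0.02 -4.192
v 2.846 0.129 -3.877
v 2.53 0.085 -3.62
v 2.197 -0.103 -3.474
v 1.912 -0.398 -3.468
v 1.734 -0.741 -3.602
v 1.696 -1.064 -3.849
v 1.806 -1.304 -4.162
v 2.043 -1.413 -4.478
v 2.359 -1.369 -4.734
v 2.692 -1.181 -4.88
v -1.339 -2.609 -0.456
v -1.754 -2.574 0.595
v -0.46 -1.647 -0.14
v -0.876 -1.613 0.91
v -0.164 -3.847 0.05
v -0.58 -3.813 1.1
v 0.714 -2.886 0.365
v 0.299 -2.851 1.416
v 0.125 -3.241 -2.506
v 1.007 -2.4 -2.832
v 1.533 -4.72 -2.508
v 2.415 -3.879 -2.834
v 1.897 -3.835 -1.685
v 1.027 -2.921 -1.683
v 1.513 -4.199 -3.657
v 0.643 -3.285 -3.655
v 1.865 -2.992 -3.544
v 2.103 -2.768 -2.325
v 0.437 -4.352 -3.015
v 0.675 -4.128 -1.796
f 2 1 5
f 2 5 3
f 3 5 6
f 3 6 4
f 5 1 7
f 5 7 6
f 6 7 8
f 6 8 4
f 7 1 9
f 7 9 8
f 8 9 10
f 8 10 4
f 9 1 11
f 9 11 10
f 10 11 12
f 10 12 4
f 11 1 13
f 11 13 12
f 12 13 14
f 12 14 4
f 13 1 15
f 13 15 14
f 14 15 16
f 14 16 4
f 15 1 17
f 15 17 16
f 16 17 18
f 16 18 4
f 17 1 19
f 17 19 18
f 18 19 20
f 18 20 4
f 19 1 21
f 19 21 20
f 20 21 22
f 20 22 4
f 21 1 23
f 21 23 22
f 22 23 24
f 22 24 4
f 23 1 25
f 23 25 24
f 24 25 26
f 24 26 4
f 25 1 27
f 25 27 26
f 26 27 28
f 26 28 4
f 27 1 29
f 27 29 28
f 28 29 30
f 28 30 4
f 29 1 2
f 29 2 30
f 30 2 3
f 30 3 4
f 32 31 34
f 32 34 33
f 34 31 35
f 34 35 33
f 35 31 36
f 35 36 33
f 36 31 37
f 36 37 33
f 37 31 38
f 37 38 33
f 38 31 39
f 38 39 33
f 39 31 40
f 39 40 33
f 40 31 41
f 40 41 33
f 41 31 42
f 41 42 33
f 42 31 43
f 42 43 33
f 43 31 44
f 43 44 33
f 44 31 45
f 44 45 33
f 45 31 46
f 45 46 33
f 46 31 32
f 46 32 33
f 48 50 47
f 51 48 47
f 47 50 49
f 49 51 47
f 48 54 50
f 52 48 51
f 52 54 48
f 50 54 49
f 53 51 49
f 49 54 53
f 53 52 51
f 54 52 53
f 55 66 60
f 55 60 56
f 55 56 62
f 55 62 65
f 55 65 66
f 56 60 64
f 60 66 59
f 66 65 57
f 65 62 61
f 62 56 63
f 58 64 59
f 58 59 57
f 58 57 61
f 58 61 63
f 58 63 64
f 59 64 60
f 57 59 66
f 61 57 65
f 63 61 62
f 64 63 56



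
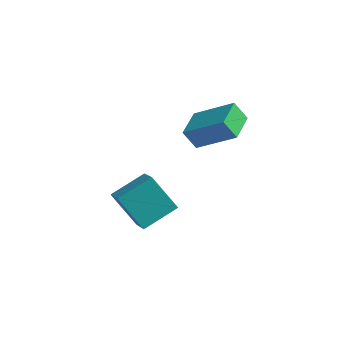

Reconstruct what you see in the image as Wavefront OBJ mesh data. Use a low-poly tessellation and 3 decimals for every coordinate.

v 0.417 0.403 -2.977
v -0.121 0.294 -2.165
v 0.23 1.819 -2.911
v -0.308 1.71 -2.099
v 2.068 0.57 -1.861
v 1.53 0.461 -1.049
v 1.881 1.986 -1.795
v 1.343 1.877 -0.983
v -0.228 -3.496 -4.852
v -1.391 -3.354 -3.593
v 0.59 -2.267 -4.235
v -0.573 -2.125 -2.976
v 0.573 -4.455 -4.004
v -0.59 -4.313 -2.745
v 1.391 -3.226 -3.387
v 0.228 -3.084 -2.128
f 2 4 1
f 5 2 1
f 1 4 3
f 3 5 1
f 2 8 4
f 6 2 5
f 6 8 2
f 4 8 3
f 7 5 3
f 3 8 7
f 7 6 5
f 8 6 7
f 10 12 9
f 13 10 9
f 9 12 11
f 11 13 9
f 10 16 12
f 14 10 13
f 14 16 10
f 12 16 11
f 15 13 11
f 11 16 15
f 15 14 13
f 16 14 15



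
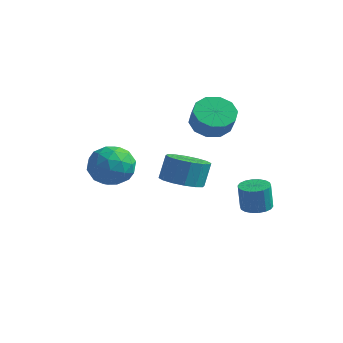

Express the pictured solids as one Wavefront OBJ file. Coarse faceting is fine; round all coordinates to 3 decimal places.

v -4.628 -2.572 0.87
v -3.519 -2.37 0.614
v -4.381 -4.39 0.506
v -3.272 -4.188 0.25
v -3.641 -4.09 1.342
v -3.793 -2.965 1.567
v -4.107 -3.795 -0.447
v -4.259 -2.67 -0.222
v -3.196 -3.125 -0.2
v -2.908 -3.308 0.906
v -4.992 -3.452 0.214
v -4.704 -3.635 1.32
v -4.095 -2.311 0.774
v -3.805 -4.449 0.346
v -4.022 -4.391 0.987
v -3.369 -4.272 0.837
v -4.257 -2.661 1.334
v -3.604 -2.542 1.184
v -3.676 -3.553 1.611
v -4.296 -4.218 -0.064
v -3.643 -4.099 -0.214
v -4.531 -2.488 0.283
v -3.878 -2.369 0.133
v -4.224 -3.207 -0.491
v -3.253 -2.636 0.145
v -3.108 -3.706 -0.069
v -3.599 -3.474 -0.478
v -3.689 -2.813 -0.346
v -3.084 -2.744 0.795
v -2.939 -3.813 0.581
v -3.156 -3.755 1.223
v -3.246 -3.094 1.355
v -2.895 -3.188 0.317
v -4.961 -2.947 0.539
v -4.816 -4.016 0.325
v -4.654 -3.666 -0.235
v -4.744 -3.005 -0.103
v -4.792 -3.054 1.189
v -4.647 -4.124 0.975
v -4.211 -3.947 1.466
v -4.301 -3.286 1.598
v -5.005 -3.572 0.803
v -1.707 1.194 1.947
v -0.97 1.895 1.865
v -0.476 1.486 2.832
v -1.213 0.786 2.913
v -1.437 2.142 2.209
v -0.943 1.734 3.175
v -2.007 2.028 2.452
v -1.513 1.619 3.419
v -2.463 1.595 2.503
v -1.968 1.187 3.469
v -2.63 1.009 2.341
v -2.135 0.601 3.307
v -2.444 0.494 2.028
v -1.95 0.085 2.995
v -1.977 0.246 1.685
v -1.483 -0.162 2.651
v -1.407 0.361 1.441
v -0.913 -0.048 2.408
v -0.952 0.793 1.391
v -0.457 0.385 2.357
v -0.785 1.379 1.553
v -0.29 0.971 2.519
v 0.225 -4.218 1.176
v 0.827 -4.945 1.475
v 0.857 -4.449 2.622
v 0.255 -3.722 2.324
v 1.139 -4.575 1.307
v 1.169 -4.079 2.454
v 1.206 -4.109 1.104
v 1.236 -3.613 2.251
v 1.01 -3.672 0.92
v 1.041 -3.177 2.067
v 0.604 -3.382 0.805
v 0.634 -2.886 1.952
v 0.096 -3.316 0.79
v 0.126 -2.82 1.937
v -0.377 -3.491 0.878
v -0.347 -2.995 2.025
v -0.689 -3.861 1.046
v -0.659 -3.365 2.193
v -0.756 -4.327 1.249
v -0.726 -3.831 2.396
v -0.561 -4.763 1.433
v -0.53 -4.268 2.58
v -0.154 -5.054 1.548
v -0.124 -4.558 2.695
v 0.354 -5.12 1.563
v 0.384 -4.624 2.71
v 0.556 1.514 -2.977
v 1.303 1.514 -2.916
v 1.192 1.466 -1.561
v 0.444 1.466 -1.623
v 1.228 1.839 -2.911
v 1.117 1.791 -1.556
v 1.02 2.1 -2.919
v 0.909 2.052 -1.564
v 0.72 2.245 -2.938
v 0.609 2.197 -1.584
v 0.387 2.245 -2.965
v 0.276 2.197 -1.611
v 0.088 2.1 -2.995
v -0.023 2.052 -1.641
v -0.119 1.839 -3.021
v -0.23 1.791 -1.667
v -0.192 1.514 -3.039
v -0.303 1.466 -1.684
v -0.117 1.189 -3.044
v -0.228 1.141 -1.689
v 0.091 0.928 -3.036
v -0.02 0.88 -1.681
v 0.391 0.783 -3.016
v 0.28 0.735 -1.662
v 0.724 0.783 -2.989
v 0.613 0.735 -1.635
v 1.023 0.928 -2.959
v 0.912 0.88 -1.605
v 1.23 1.189 -2.933
v 1.119 1.141 -1.579
f 1 38 17
f 38 12 41
f 17 41 6
f 38 41 17
f 1 17 13
f 17 6 18
f 13 18 2
f 17 18 13
f 1 13 22
f 13 2 23
f 22 23 8
f 13 23 22
f 1 22 34
f 22 8 37
f 34 37 11
f 22 37 34
f 1 34 38
f 34 11 42
f 38 42 12
f 34 42 38
f 2 18 29
f 18 6 32
f 29 32 10
f 18 32 29
f 6 41 19
f 41 12 40
f 19 40 5
f 41 40 19
f 12 42 39
f 42 11 35
f 39 35 3
f 42 35 39
f 11 37 36
f 37 8 24
f 36 24 7
f 37 24 36
f 8 23 28
f 23 2 25
f 28 25 9
f 23 25 28
f 4 30 16
f 30 10 31
f 16 31 5
f 30 31 16
f 4 16 14
f 16 5 15
f 14 15 3
f 16 15 14
f 4 14 21
f 14 3 20
f 21 20 7
f 14 20 21
f 4 21 26
f 21 7 27
f 26 27 9
f 21 27 26
f 4 26 30
f 26 9 33
f 30 33 10
f 26 33 30
f 5 31 19
f 31 10 32
f 19 32 6
f 31 32 19
f 3 15 39
f 15 5 40
f 39 40 12
f 15 40 39
f 7 20 36
f 20 3 35
f 36 35 11
f 20 35 36
f 9 27 28
f 27 7 24
f 28 24 8
f 27 24 28
f 10 33 29
f 33 9 25
f 29 25 2
f 33 25 29
f 44 43 47
f 44 47 45
f 45 47 48
f 45 48 46
f 47 43 49
f 47 49 48
f 48 49 50
f 48 50 46
f 49 43 51
f 49 51 50
f 50 51 52
f 50 52 46
f 51 43 53
f 51 53 52
f 52 53 54
f 52 54 46
f 53 43 55
f 53 55 54
f 54 55 56
f 54 56 46
f 55 43 57
f 55 57 56
f 56 57 58
f 56 58 46
f 57 43 59
f 57 59 58
f 58 59 60
f 58 60 46
f 59 43 61
f 59 61 60
f 60 61 62
f 60 62 46
f 61 43 63
f 61 63 62
f 62 63 64
f 62 64 46
f 63 43 44
f 63 44 64
f 64 44 45
f 64 45 46
f 66 65 69
f 66 69 67
f 67 69 70
f 67 70 68
f 69 65 71
f 69 71 70
f 70 71 72
f 70 72 68
f 71 65 73
f 71 73 72
f 72 73 74
f 72 74 68
f 73 65 75
f 73 75 74
f 74 75 76
f 74 76 68
f 75 65 77
f 75 77 76
f 76 77 78
f 76 78 68
f 77 65 79
f 77 79 78
f 78 79 80
f 78 80 68
f 79 65 81
f 79 81 80
f 80 81 82
f 80 82 68
f 81 65 83
f 81 83 82
f 82 83 84
f 82 84 68
f 83 65 85
f 83 85 84
f 84 85 86
f 84 86 68
f 85 65 87
f 85 87 86
f 86 87 88
f 86 88 68
f 87 65 89
f 87 89 88
f 88 89 90
f 88 90 68
f 89 65 66
f 89 66 90
f 90 66 67
f 90 67 68
f 92 91 95
f 92 95 93
f 93 95 96
f 93 96 94
f 95 91 97
f 95 97 96
f 96 97 98
f 96 98 94
f 97 91 99
f 97 99 98
f 98 99 100
f 98 100 94
f 99 91 101
f 99 101 100
f 100 101 102
f 100 102 94
f 101 91 103
f 101 103 102
f 102 103 104
f 102 104 94
f 103 91 105
f 103 105 104
f 104 105 106
f 104 106 94
f 105 91 107
f 105 107 106
f 106 107 108
f 106 108 94
f 107 91 109
f 107 109 108
f 108 109 110
f 108 110 94
f 109 91 111
f 109 111 110
f 110 111 112
f 110 112 94
f 111 91 113
f 111 113 112
f 112 113 114
f 112 114 94
f 113 91 115
f 113 115 114
f 114 115 116
f 114 116 94
f 115 91 117
f 115 117 116
f 116 117 118
f 116 118 94
f 117 91 119
f 117 119 118
f 118 119 120
f 118 120 94
f 119 91 92
f 119 92 120
f 120 92 93
f 120 93 94



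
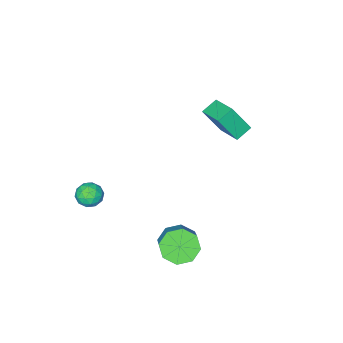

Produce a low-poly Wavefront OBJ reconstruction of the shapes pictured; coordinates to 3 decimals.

v 1.652 3.259 -3.17
v 2.464 3.061 -3.577
v 3.2 4.022 -2.577
v 2.388 4.221 -2.17
v 2.14 3.619 -3.875
v 2.876 4.581 -2.876
v 1.529 3.967 -3.76
v 2.265 4.929 -2.761
v 0.991 3.901 -3.299
v 1.727 4.862 -2.3
v 0.84 3.458 -2.763
v 1.576 4.419 -1.763
v 1.164 2.899 -2.464
v 1.9 3.861 -1.465
v 1.775 2.551 -2.579
v 2.511 3.513 -1.58
v 2.313 2.618 -3.04
v 3.049 3.579 -2.041
v 2.027 -1.608 -3.394
v 2.689 -1.635 -3.662
v 2.371 -2.225 -2.478
v 3.033 -2.252 -2.746
v 2.769 -1.632 -2.507
v 2.556 -1.251 -3.074
v 2.504 -2.609 -3.066
v 2.291 -2.228 -3.633
v 2.984 -2.254 -3.459
v 3.148 -1.65 -3.113
v 1.912 -2.21 -3.027
v 2.076 -1.606 -2.681
v 2.328 -1.567 -3.608
v 2.732 -2.293 -2.532
v 2.577 -1.928 -2.392
v 2.966 -1.944 -2.549
v 2.25 -1.341 -3.263
v 2.639 -1.357 -3.42
v 2.686 -1.355 -2.742
v 2.421 -2.503 -2.72
v 2.81 -2.519 -2.877
v 2.094 -1.916 -3.591
v 2.483 -1.932 -3.748
v 2.374 -2.505 -3.398
v 2.891 -1.947 -3.646
v 3.093 -2.31 -3.108
v 2.781 -2.52 -3.296
v 2.656 -2.296 -3.629
v 2.987 -1.592 -3.443
v 3.189 -1.955 -2.905
v 3.034 -1.59 -2.765
v 2.909 -1.366 -3.098
v 3.16 -1.956 -3.324
v 1.871 -1.905 -3.235
v 2.073 -2.268 -2.697
v 2.151 -2.494 -3.042
v 2.026 -2.27 -3.375
v 1.967 -1.55 -3.032
v 2.169 -1.913 -2.494
v 2.404 -1.564 -2.511
v 2.279 -1.34 -2.844
v 1.9 -1.904 -2.816
v -2.501 1.433 1.079
v -3.31 1.465 1.472
v -2.212 2.824 1.56
v -3.02 2.856 1.953
v -1.88 0.844 2.407
v -2.688 0.876 2.8
v -1.59 2.235 2.888
v -2.399 2.267 3.281
f 2 1 5
f 2 5 3
f 3 5 6
f 3 6 4
f 5 1 7
f 5 7 6
f 6 7 8
f 6 8 4
f 7 1 9
f 7 9 8
f 8 9 10
f 8 10 4
f 9 1 11
f 9 11 10
f 10 11 12
f 10 12 4
f 11 1 13
f 11 13 12
f 12 13 14
f 12 14 4
f 13 1 15
f 13 15 14
f 14 15 16
f 14 16 4
f 15 1 17
f 15 17 16
f 16 17 18
f 16 18 4
f 17 1 2
f 17 2 18
f 18 2 3
f 18 3 4
f 19 56 35
f 56 30 59
f 35 59 24
f 56 59 35
f 19 35 31
f 35 24 36
f 31 36 20
f 35 36 31
f 19 31 40
f 31 20 41
f 40 41 26
f 31 41 40
f 19 40 52
f 40 26 55
f 52 55 29
f 40 55 52
f 19 52 56
f 52 29 60
f 56 60 30
f 52 60 56
f 20 36 47
f 36 24 50
f 47 50 28
f 36 50 47
f 24 59 37
f 59 30 58
f 37 58 23
f 59 58 37
f 30 60 57
f 60 29 53
f 57 53 21
f 60 53 57
f 29 55 54
f 55 26 42
f 54 42 25
f 55 42 54
f 26 41 46
f 41 20 43
f 46 43 27
f 41 43 46
f 22 48 34
f 48 28 49
f 34 49 23
f 48 49 34
f 22 34 32
f 34 23 33
f 32 33 21
f 34 33 32
f 22 32 39
f 32 21 38
f 39 38 25
f 32 38 39
f 22 39 44
f 39 25 45
f 44 45 27
f 39 45 44
f 22 44 48
f 44 27 51
f 48 51 28
f 44 51 48
f 23 49 37
f 49 28 50
f 37 50 24
f 49 50 37
f 21 33 57
f 33 23 58
f 57 58 30
f 33 58 57
f 25 38 54
f 38 21 53
f 54 53 29
f 38 53 54
f 27 45 46
f 45 25 42
f 46 42 26
f 45 42 46
f 28 51 47
f 51 27 43
f 47 43 20
f 51 43 47
f 62 64 61
f 65 62 61
f 61 64 63
f 63 65 61
f 62 68 64
f 66 62 65
f 66 68 62
f 64 68 63
f 67 65 63
f 63 68 67
f 67 66 65
f 68 66 67

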